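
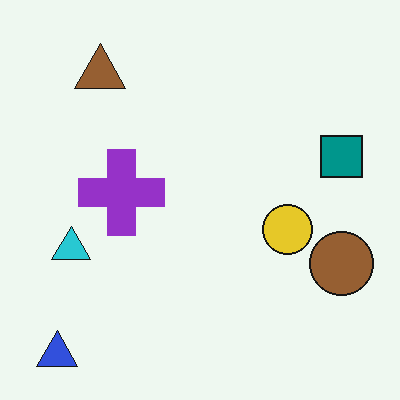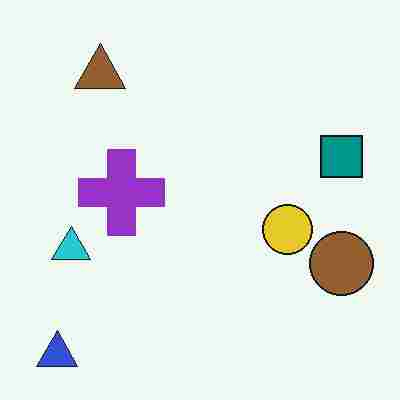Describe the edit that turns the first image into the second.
It was degraded with heavy JPEG compression.

Blocky 8×8 compression artifacts appear around shape edges and the flat background shows ringing — characteristic JPEG degradation.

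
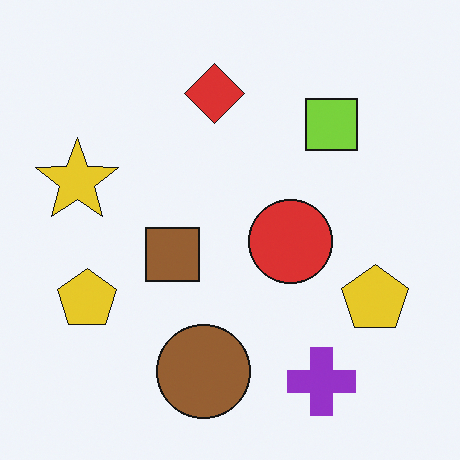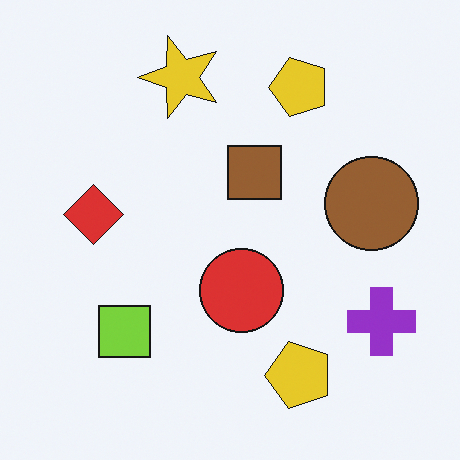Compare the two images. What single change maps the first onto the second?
The transformation is: transposed (reflected across the top-left ↔ bottom-right diagonal).

Shapes have swapped their row and column positions — what was in the top-right is now in the bottom-left — a diagonal reflection.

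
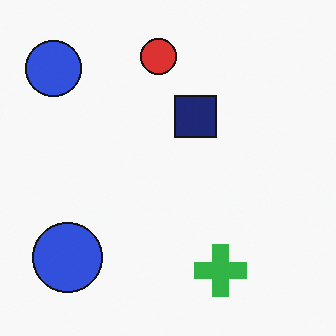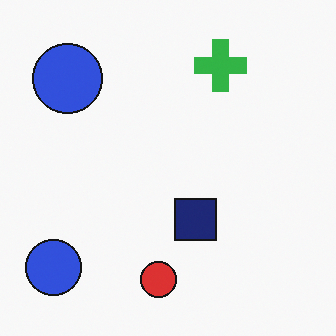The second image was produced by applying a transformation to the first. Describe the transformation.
The transformation is: flipped vertically (top ↔ bottom).

The red circle is in the top of the first image and the bottom of the second — shapes on opposite sides of the horizontal midline have swapped in a mirror flip.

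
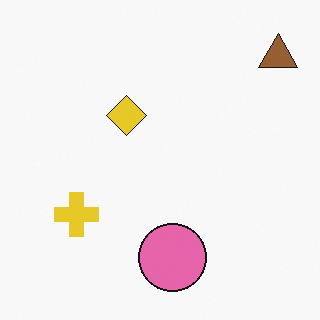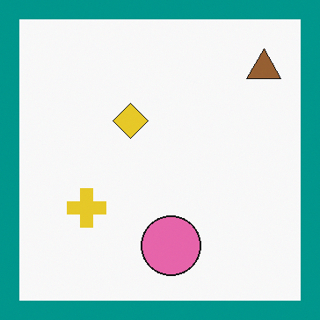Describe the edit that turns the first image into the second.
The second image is the first framed with a teal border.

A solid teal frame runs around the edge of the second image, with the content slightly shrunk inside it.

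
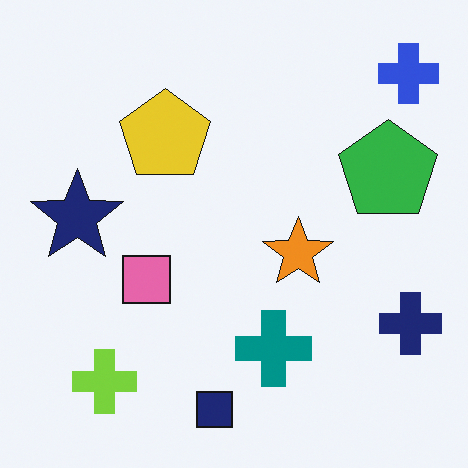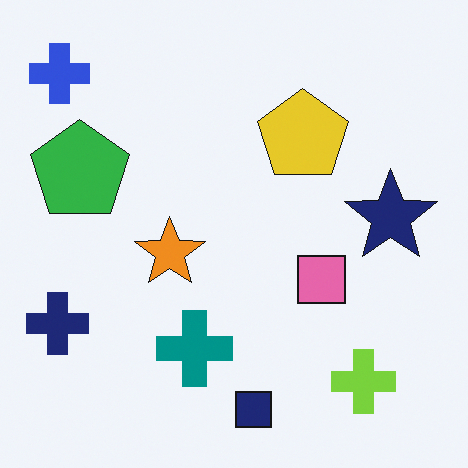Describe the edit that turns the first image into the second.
The transformation is: flipped horizontally (left ↔ right).

The navy cross is in the bottom-right of the first image and the bottom-left of the second — shapes on opposite sides of the vertical midline have swapped in a mirror flip.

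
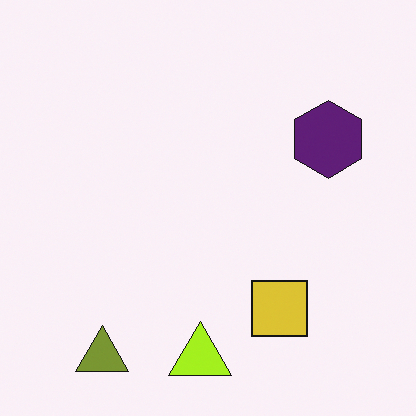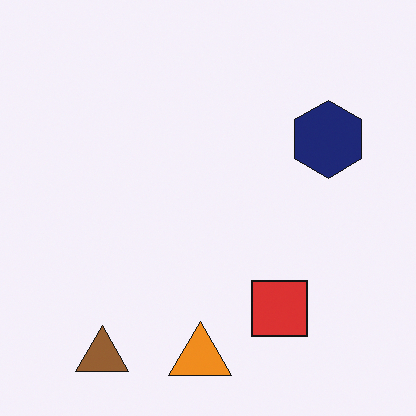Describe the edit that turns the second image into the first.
The first image is the second hue-shifted by a small amount.

Every shape's color has rotated by the same amount around the hue wheel — a uniform hue shift.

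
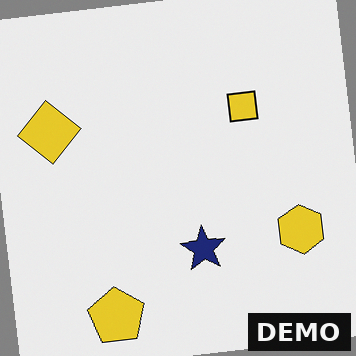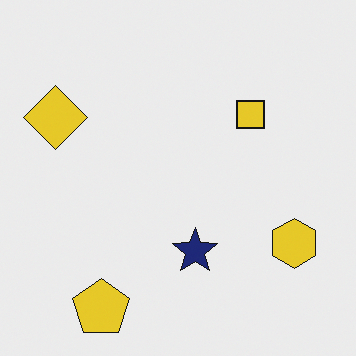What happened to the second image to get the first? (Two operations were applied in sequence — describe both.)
This is the original image rotated counter-clockwise by a few degrees, then watermarked with the text "DEMO" in the lower-right corner.

Every shape is tilted by the same angle and the image corners show triangular fill wedges — a whole-image rotation by a non-right angle. A dark label reading "DEMO" appears in the lower-right corner.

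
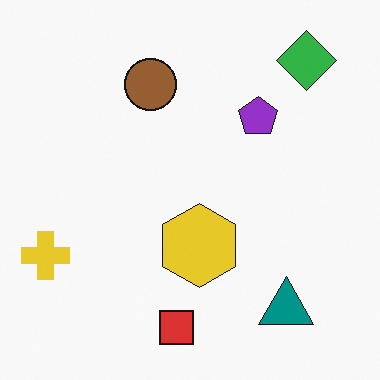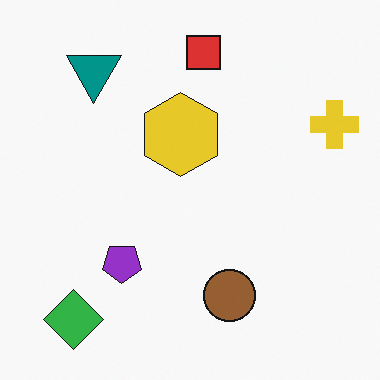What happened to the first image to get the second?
The image was rotated 180°.

The green diamond sits in the top-right of the first image and the bottom-left of the second — consistent with a whole-image 180° rotation.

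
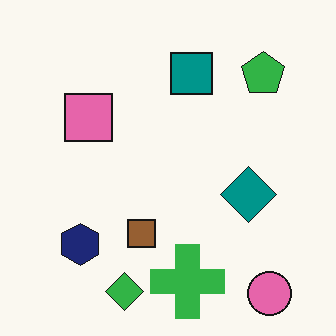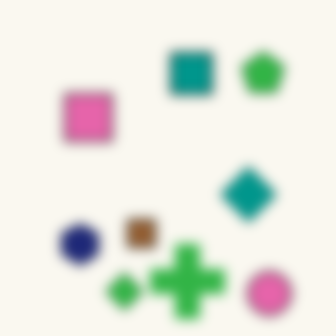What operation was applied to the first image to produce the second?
Strongly gaussian-blurred.

Shape edges and outlines are uniformly softened across the whole image.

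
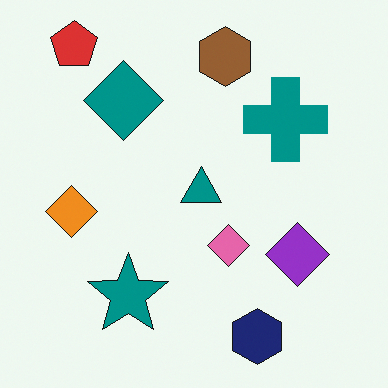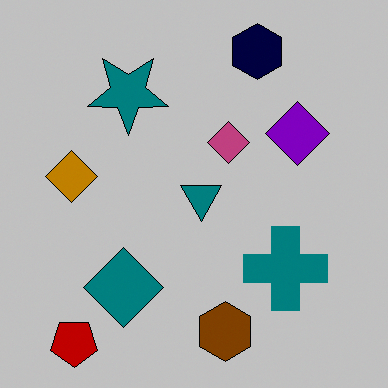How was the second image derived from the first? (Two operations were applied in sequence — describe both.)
This is the original image flipped vertically (top ↔ bottom), then aggressively posterized.

The red pentagon is in the top-left of the first image and the bottom-left of the second — shapes on opposite sides of the horizontal midline have swapped in a mirror flip. Each flat color has snapped to a coarser quantized level — most visibly, the near-white background has dropped to a flat grey.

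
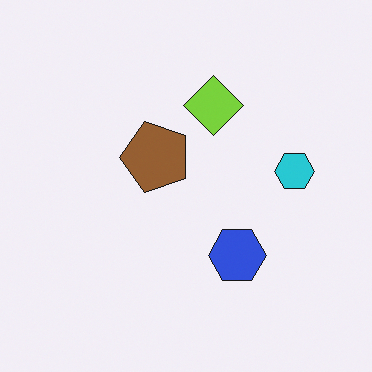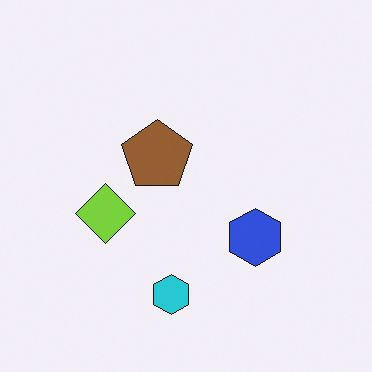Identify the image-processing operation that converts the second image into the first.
The first image is the second transposed (reflected across the top-left ↔ bottom-right diagonal).

Shapes have swapped their row and column positions — what was in the top-right is now in the bottom-left — a diagonal reflection.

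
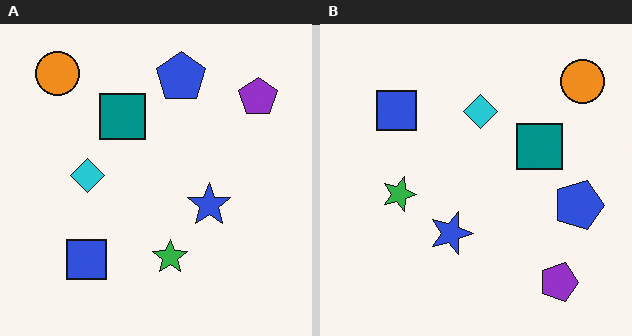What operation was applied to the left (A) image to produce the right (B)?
Rotated 90° clockwise.

The orange circle sits in the top-left of the left (A) image and the top-right of the right (B) — consistent with a whole-image 90° clockwise rotation.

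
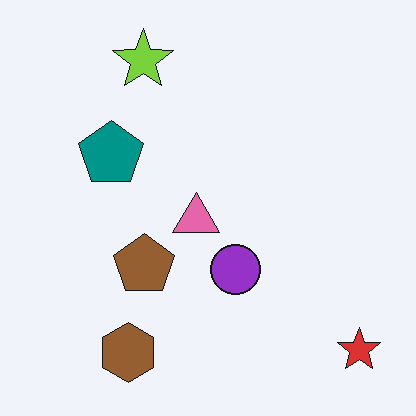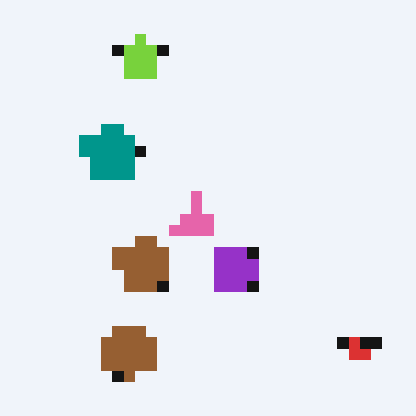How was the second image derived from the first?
Coarsely pixelated.

Shapes are reduced to large square blocks; fine edges and outlines are lost — a downscale-then-upscale (mosaic) effect.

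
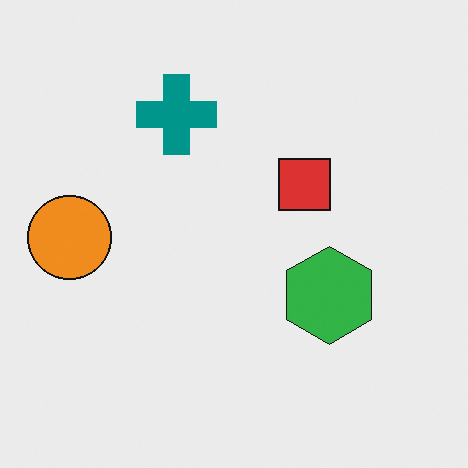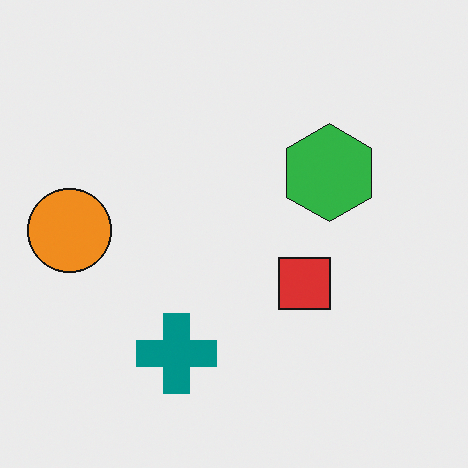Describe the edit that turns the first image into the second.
Flipped vertically (top ↔ bottom).

The teal cross is in the top of the first image and the bottom of the second — shapes on opposite sides of the horizontal midline have swapped in a mirror flip.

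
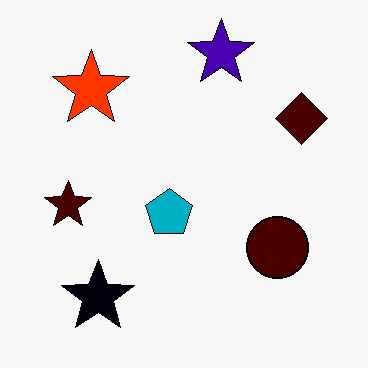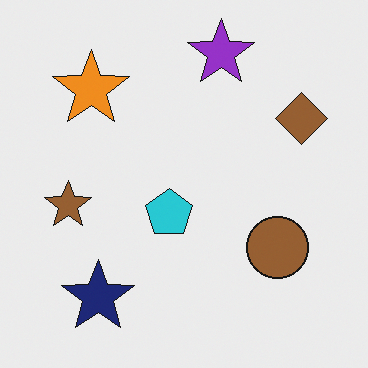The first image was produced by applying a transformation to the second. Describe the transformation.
The image was given much higher contrast.

Tones are pushed away from mid-grey across the whole image — a global contrast change.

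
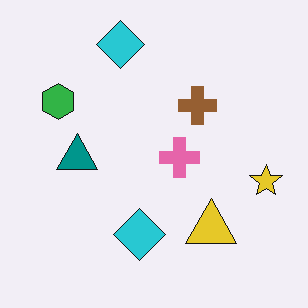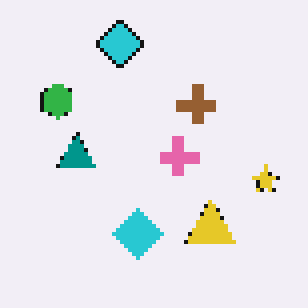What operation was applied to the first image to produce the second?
This is the original image mildly pixelated.

Shapes are reduced to large square blocks; fine edges and outlines are lost — a downscale-then-upscale (mosaic) effect.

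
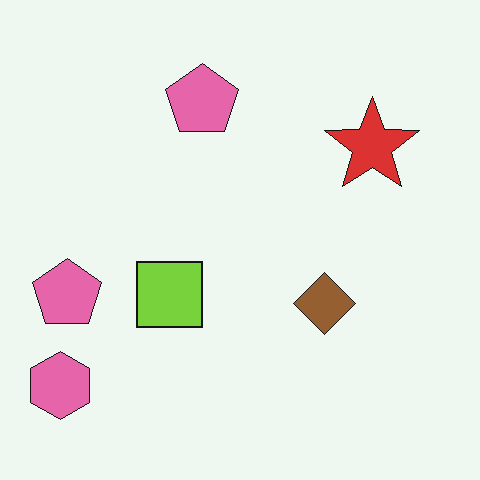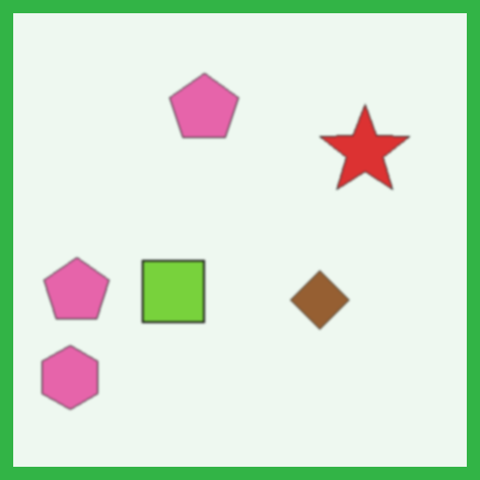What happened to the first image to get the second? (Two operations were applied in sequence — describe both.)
The image was given a subtle gaussian blur, then framed with a green border.

Shape edges and outlines are uniformly softened across the whole image. A solid green frame runs around the edge of the second image, with the content slightly shrunk inside it.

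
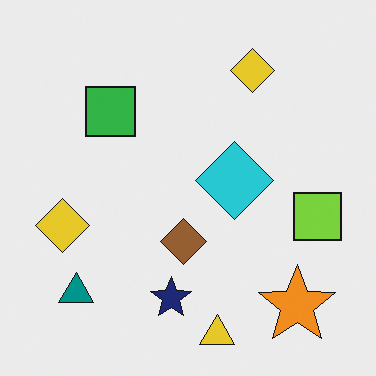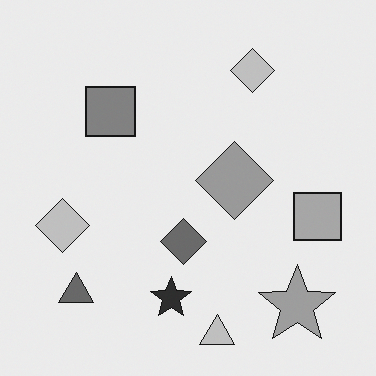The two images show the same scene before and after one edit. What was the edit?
It was converted to grayscale.

All color is removed — every shape is now a shade of grey.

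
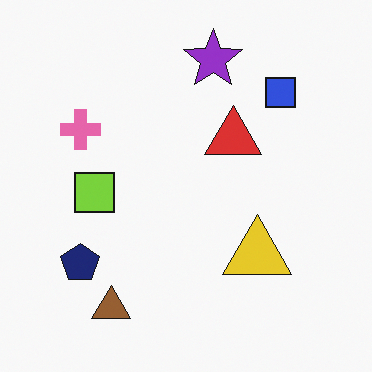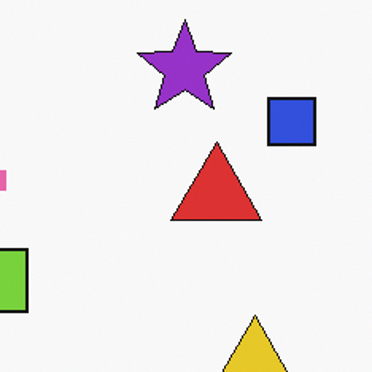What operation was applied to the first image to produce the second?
The transformation is: cropped to a modestly smaller region and rescaled.

The visible shapes are larger and the field of view is narrower; shapes near the original edges may be partly or wholly outside the frame — a crop-and-rescale.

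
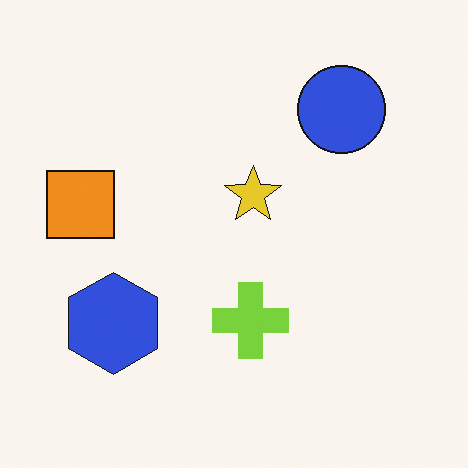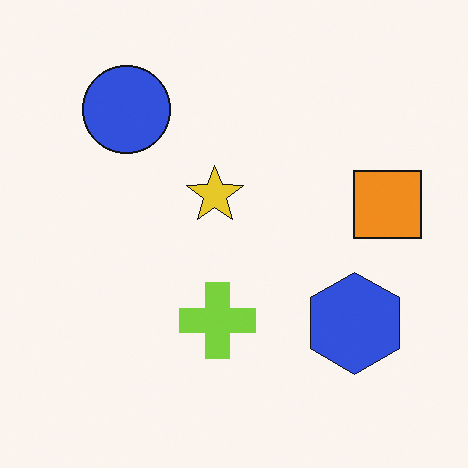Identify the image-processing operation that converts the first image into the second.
The second image is the first flipped horizontally (left ↔ right).

The orange square is in the left of the first image and the right of the second — shapes on opposite sides of the vertical midline have swapped in a mirror flip.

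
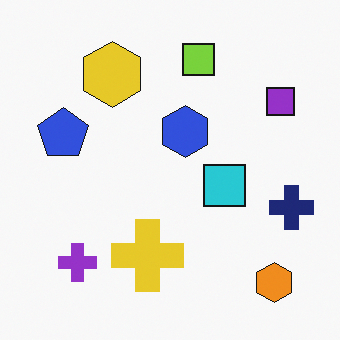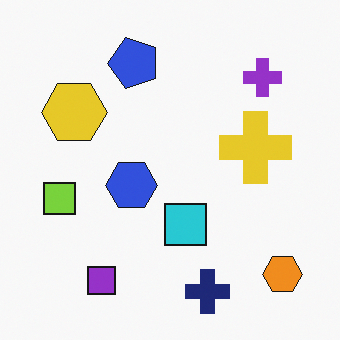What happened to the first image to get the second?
The transformation is: transposed (reflected across the top-left ↔ bottom-right diagonal).

Shapes have swapped their row and column positions — what was in the top-right is now in the bottom-left — a diagonal reflection.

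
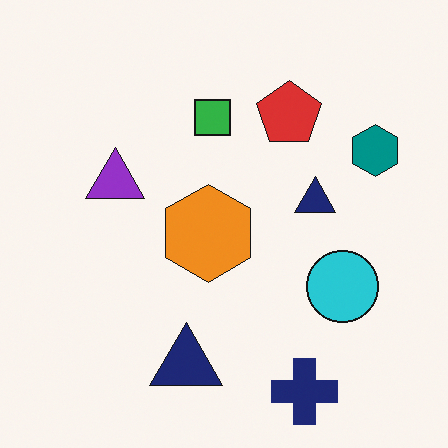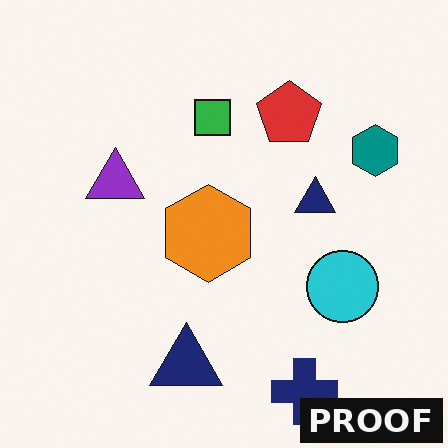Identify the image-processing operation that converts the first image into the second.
This is the original image watermarked with the text "PROOF" in the lower-right corner.

A dark label reading "PROOF" appears in the lower-right corner.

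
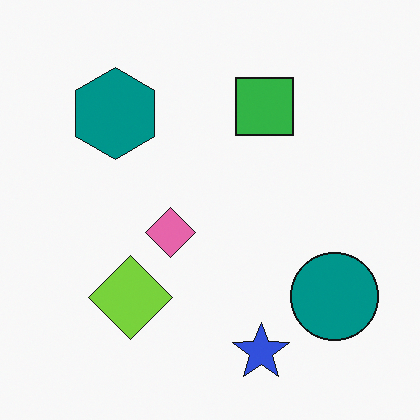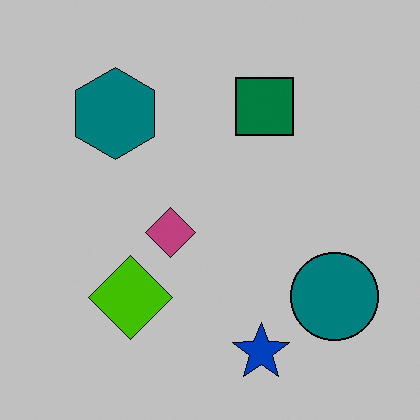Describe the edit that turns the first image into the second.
Heavily posterized to just a handful of flat colors.

Each flat color has snapped to a coarser quantized level — most visibly, the near-white background has dropped to a flat grey.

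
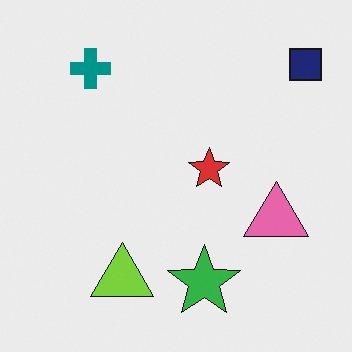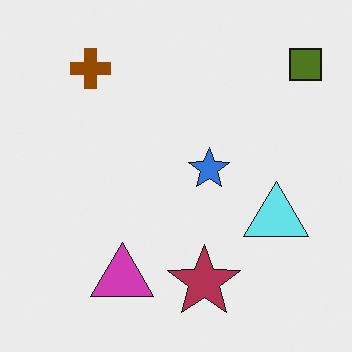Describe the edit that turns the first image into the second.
The second image is the first hue-shifted through roughly half the color wheel.

Every shape's color has rotated by the same amount around the hue wheel — a uniform hue shift.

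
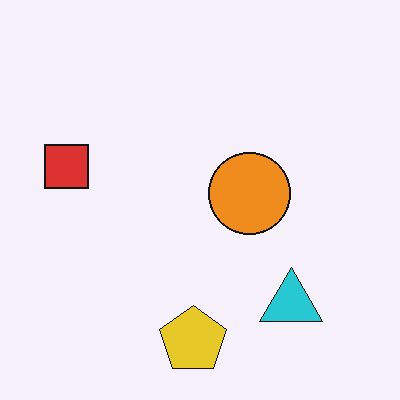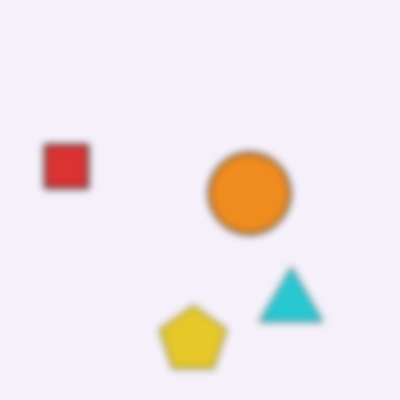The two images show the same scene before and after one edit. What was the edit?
This is the original image noticeably gaussian-blurred.

Shape edges and outlines are uniformly softened across the whole image.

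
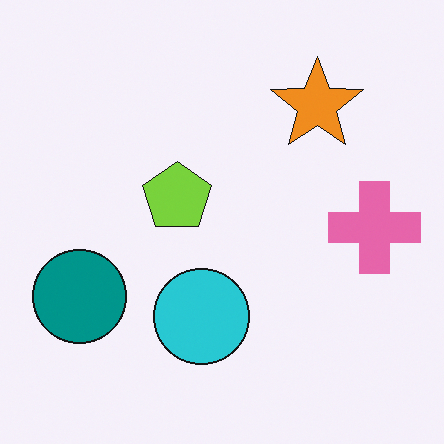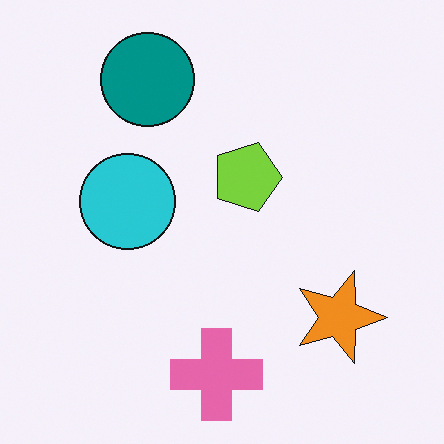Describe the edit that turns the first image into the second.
The transformation is: rotated 90° clockwise.

The teal circle sits in the left of the first image and the top-left of the second — consistent with a whole-image 90° clockwise rotation.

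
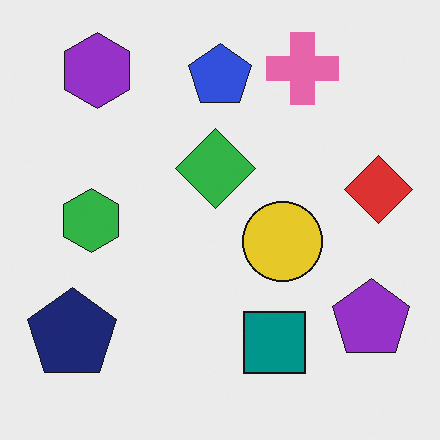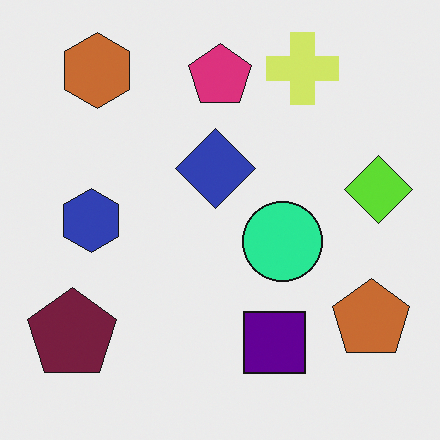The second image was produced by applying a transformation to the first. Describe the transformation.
The transformation is: hue-shifted noticeably.

Every shape's color has rotated by the same amount around the hue wheel — a uniform hue shift.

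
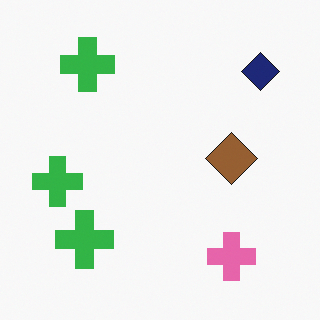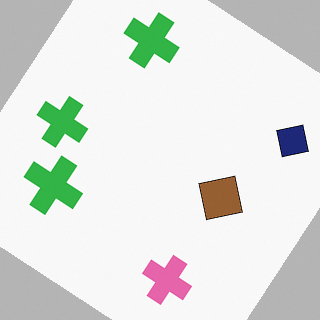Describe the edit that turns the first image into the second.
It was rotated clockwise by a large amount — several tens of degrees.

Every shape is tilted by the same angle and the image corners show triangular fill wedges — a whole-image rotation by a non-right angle.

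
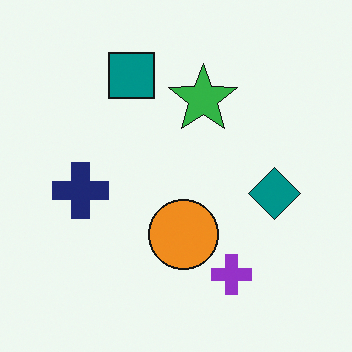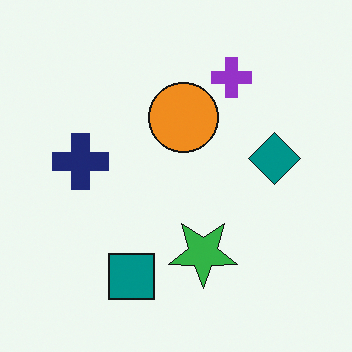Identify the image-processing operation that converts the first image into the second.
The transformation is: flipped vertically (top ↔ bottom).

The teal square is in the top of the first image and the bottom of the second — shapes on opposite sides of the horizontal midline have swapped in a mirror flip.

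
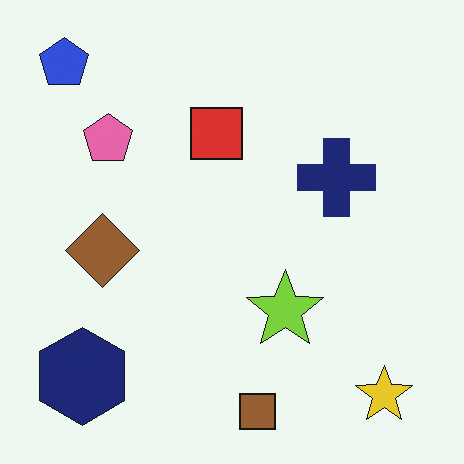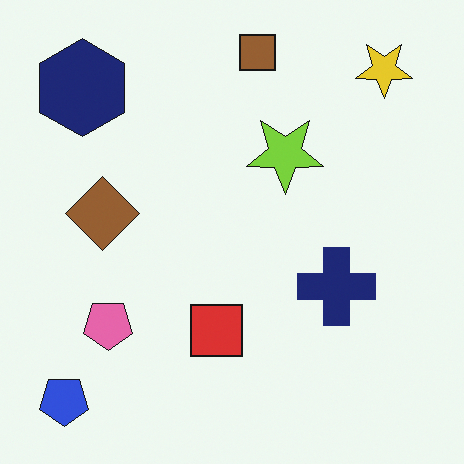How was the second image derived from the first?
This is the original image flipped vertically (top ↔ bottom).

The brown square is in the bottom of the first image and the top of the second — shapes on opposite sides of the horizontal midline have swapped in a mirror flip.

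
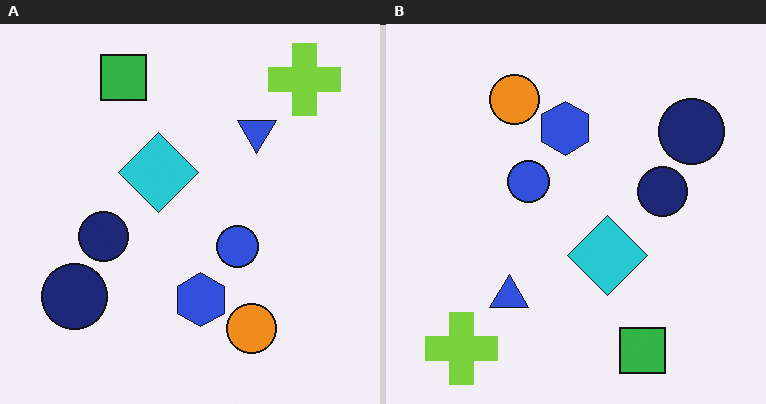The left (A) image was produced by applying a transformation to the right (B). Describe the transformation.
It was rotated 180°.

The lime cross sits in the bottom-left of the right (B) image and the top-right of the left (A) — consistent with a whole-image 180° rotation.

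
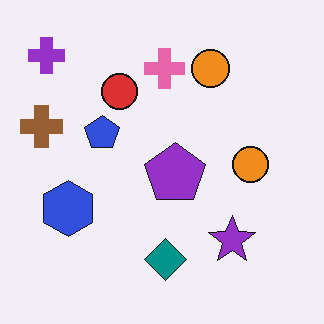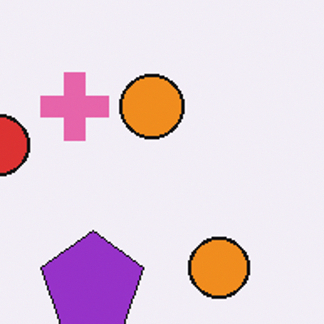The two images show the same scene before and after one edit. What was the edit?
The second image is the first cropped to a noticeably smaller region and rescaled.

The visible shapes are larger and the field of view is narrower; shapes near the original edges may be partly or wholly outside the frame — a crop-and-rescale.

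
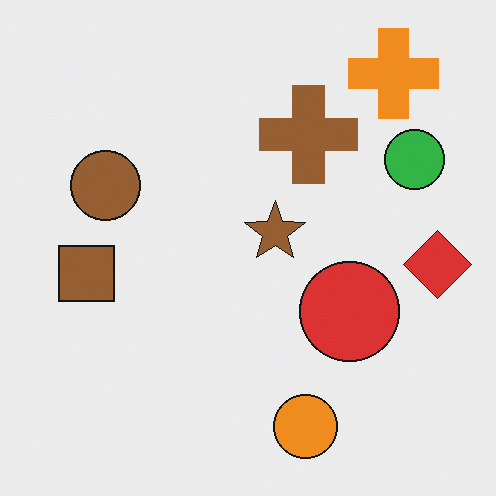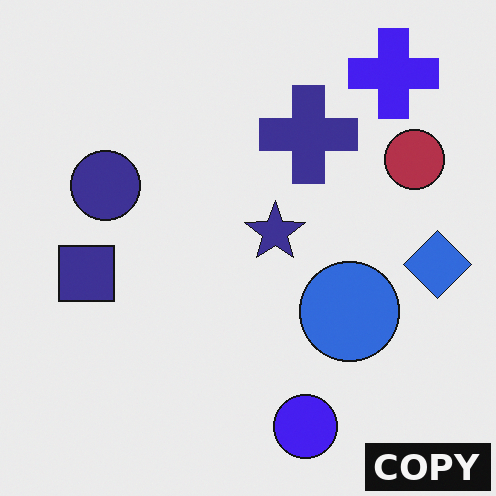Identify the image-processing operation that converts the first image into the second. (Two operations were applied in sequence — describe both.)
The transformation is: hue-shifted through roughly half the color wheel, then watermarked with the text "COPY" in the lower-right corner.

Every shape's color has rotated by the same amount around the hue wheel — a uniform hue shift. A dark label reading "COPY" appears in the lower-right corner.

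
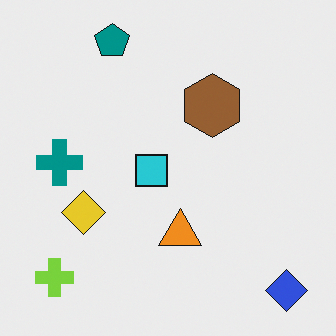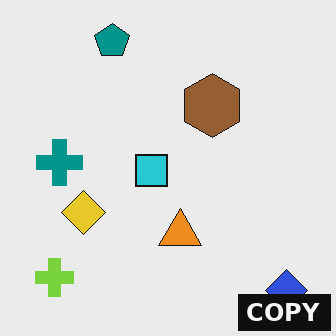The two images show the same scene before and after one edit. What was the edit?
Watermarked with the text "COPY" in the lower-right corner.

A dark label reading "COPY" appears in the lower-right corner.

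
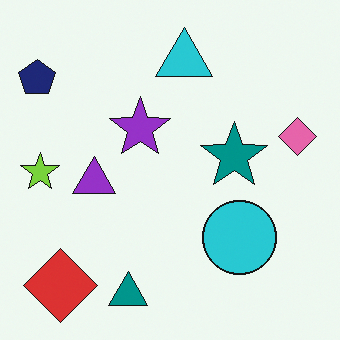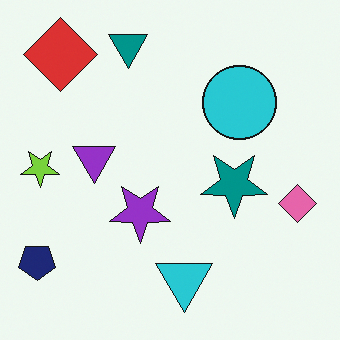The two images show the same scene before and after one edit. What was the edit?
The image was flipped vertically (top ↔ bottom).

The teal triangle is in the bottom of the first image and the top of the second — shapes on opposite sides of the horizontal midline have swapped in a mirror flip.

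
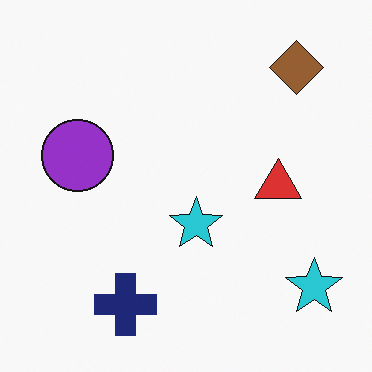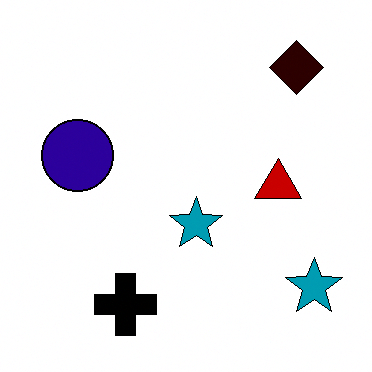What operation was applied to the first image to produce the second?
The second image is the first given much higher contrast.

Tones are pushed away from mid-grey across the whole image — a global contrast change.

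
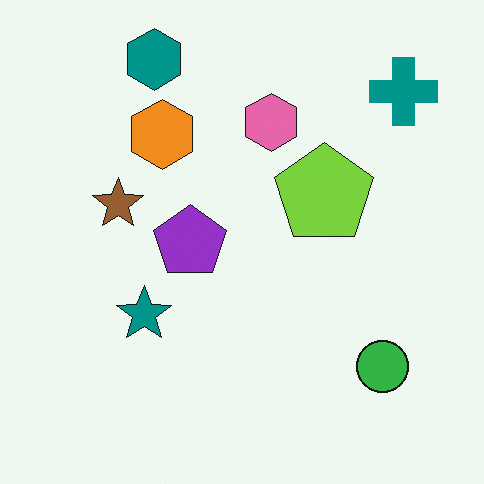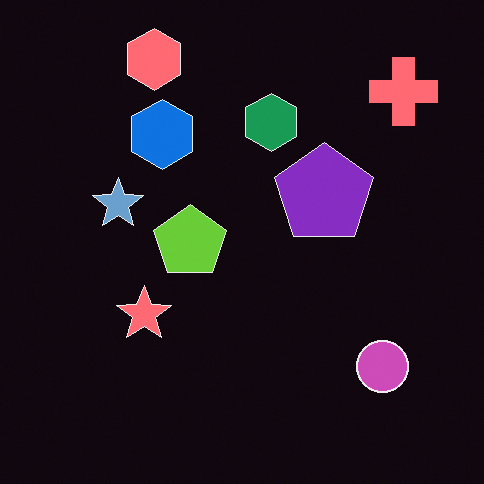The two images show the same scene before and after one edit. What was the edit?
This is the original image color-inverted (negative).

The light background has become dark and every shape's color is its complement — a photographic negative.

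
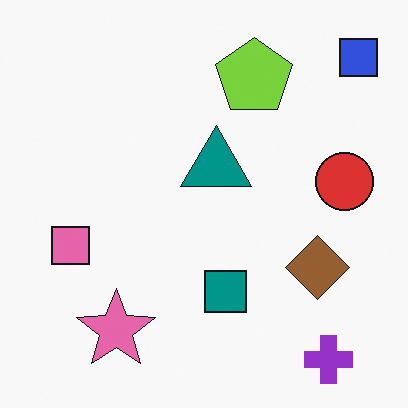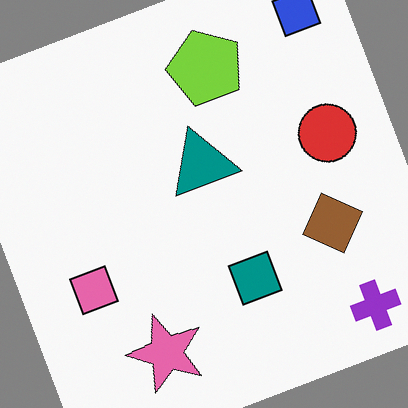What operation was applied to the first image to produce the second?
It was rotated counter-clockwise by a moderate amount.

Every shape is tilted by the same angle and the image corners show triangular fill wedges — a whole-image rotation by a non-right angle.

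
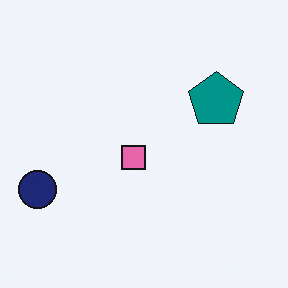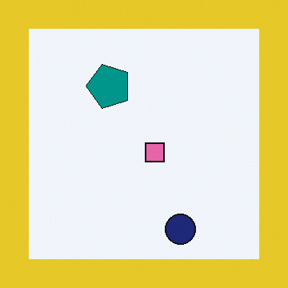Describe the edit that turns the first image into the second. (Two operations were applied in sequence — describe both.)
It was rotated 90° counter-clockwise, then framed with a yellow border.

The navy circle sits in the left of the first image and the bottom of the second — consistent with a whole-image 90° counter-clockwise rotation. A solid yellow frame runs around the edge of the second image, with the content slightly shrunk inside it.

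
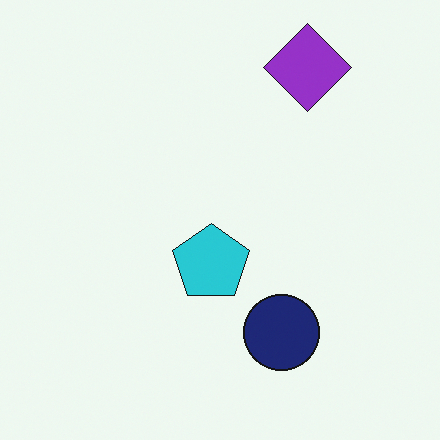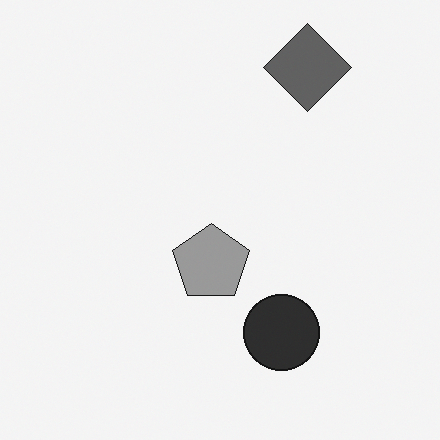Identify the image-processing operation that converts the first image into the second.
It was converted to grayscale.

All color is removed — every shape is now a shade of grey.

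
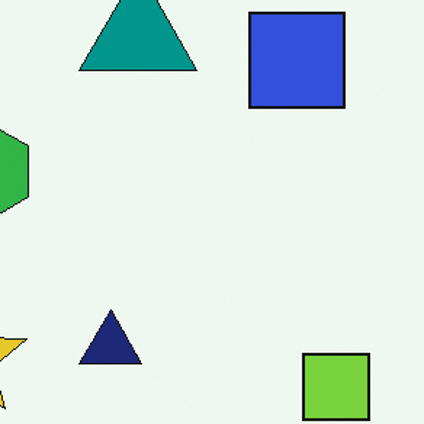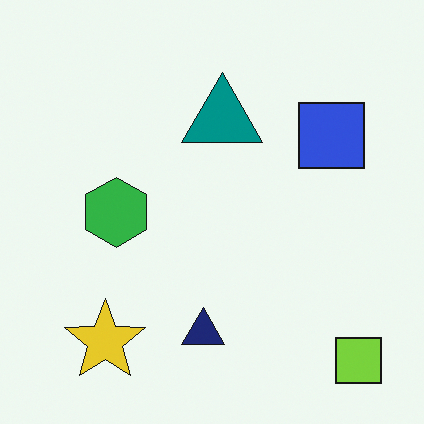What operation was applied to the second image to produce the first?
The transformation is: cropped to a modestly smaller region and rescaled.

The visible shapes are larger and the field of view is narrower; shapes near the original edges may be partly or wholly outside the frame — a crop-and-rescale.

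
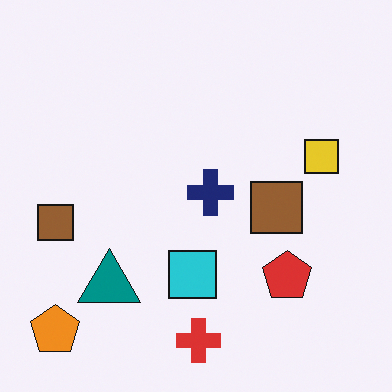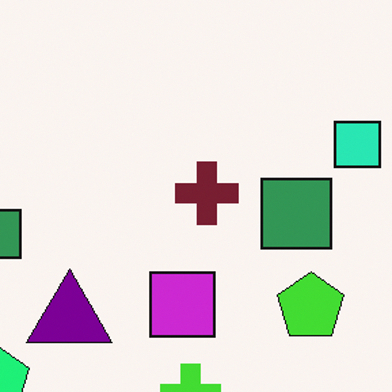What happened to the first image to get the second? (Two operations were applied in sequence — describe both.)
Cropped slightly and scaled back up, then hue-shifted noticeably.

The visible shapes are larger and the field of view is narrower; shapes near the original edges may be partly or wholly outside the frame — a crop-and-rescale. Every shape's color has rotated by the same amount around the hue wheel — a uniform hue shift.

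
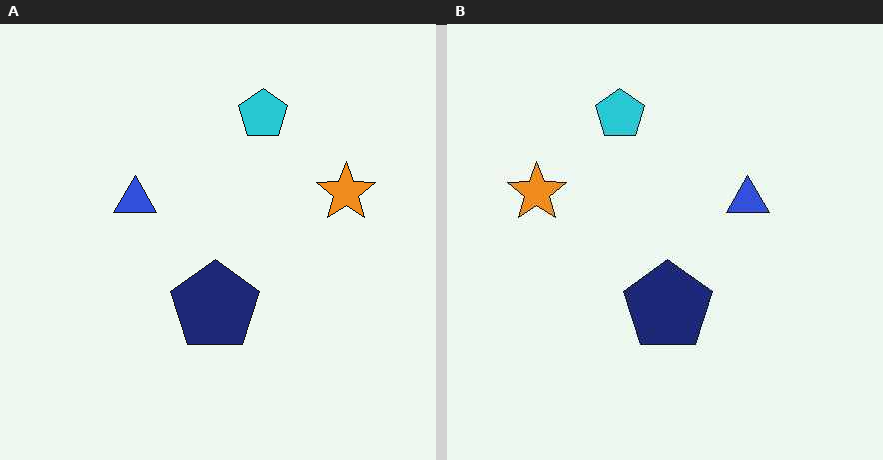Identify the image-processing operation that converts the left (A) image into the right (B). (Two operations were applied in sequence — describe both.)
The transformation is: flipped horizontally (left ↔ right), then JPEG-compressed with visible artifacts.

The orange star is in the right of the left (A) image and the left of the right (B) — shapes on opposite sides of the vertical midline have swapped in a mirror flip. Blocky 8×8 compression artifacts appear around shape edges and the flat background shows ringing — characteristic JPEG degradation.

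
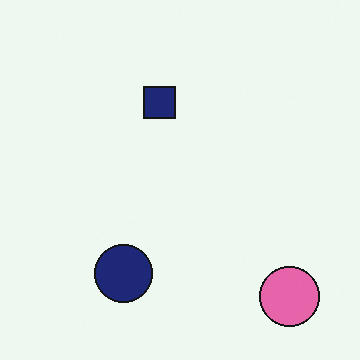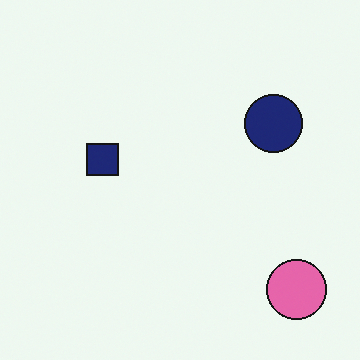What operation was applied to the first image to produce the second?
The second image is the first transposed (reflected across the top-left ↔ bottom-right diagonal).

Shapes have swapped their row and column positions — what was in the top-right is now in the bottom-left — a diagonal reflection.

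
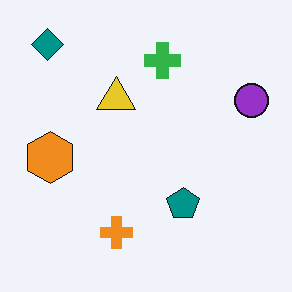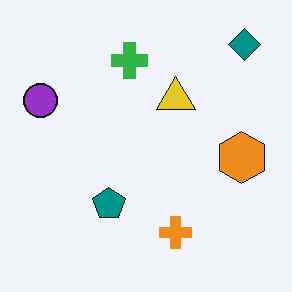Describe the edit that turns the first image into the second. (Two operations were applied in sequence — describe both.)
It was flipped horizontally (left ↔ right), then given moderate JPEG compression.

The purple circle is in the right of the first image and the left of the second — shapes on opposite sides of the vertical midline have swapped in a mirror flip. Blocky 8×8 compression artifacts appear around shape edges and the flat background shows ringing — characteristic JPEG degradation.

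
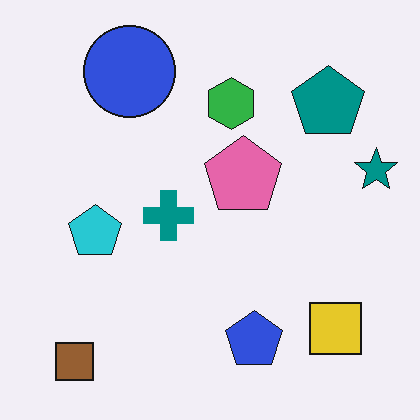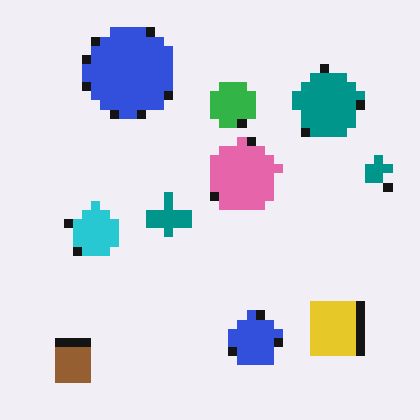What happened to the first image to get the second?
The image was heavily pixelated into large blocks.

Shapes are reduced to large square blocks; fine edges and outlines are lost — a downscale-then-upscale (mosaic) effect.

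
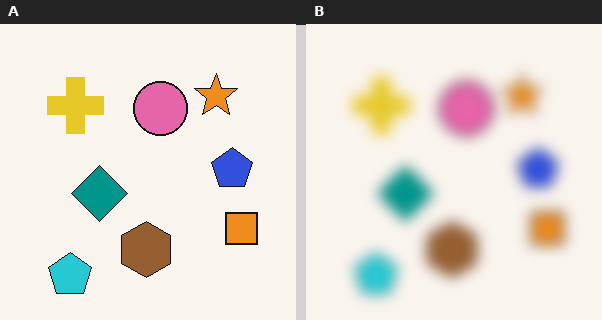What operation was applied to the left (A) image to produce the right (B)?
The right (B) image is the left (A) heavily blurred.

Shape edges and outlines are uniformly softened across the whole image.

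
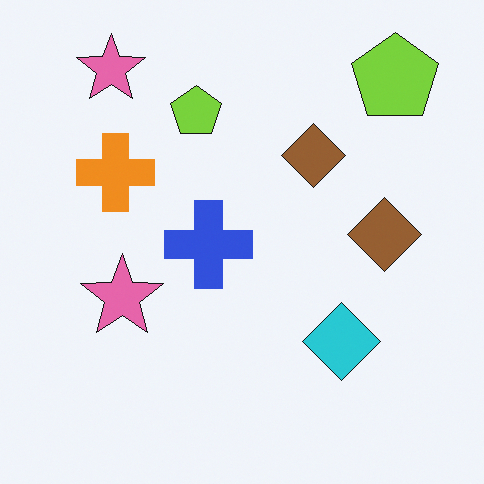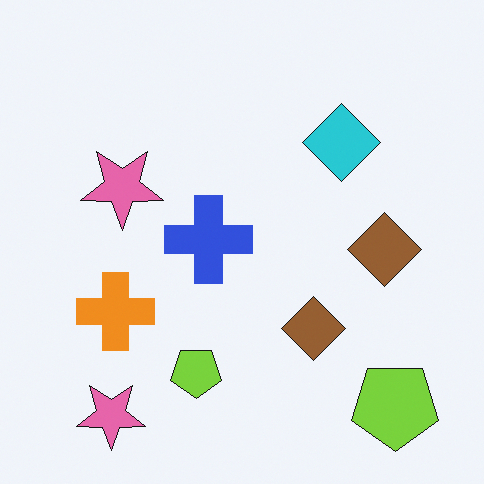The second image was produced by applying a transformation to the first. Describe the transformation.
Flipped vertically (top ↔ bottom).

The cyan diamond is in the bottom-right of the first image and the top-right of the second — shapes on opposite sides of the horizontal midline have swapped in a mirror flip.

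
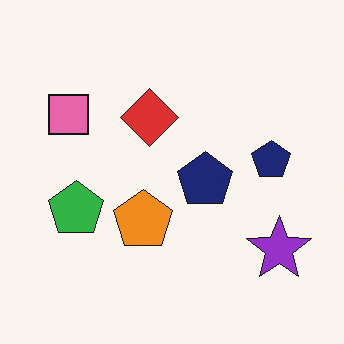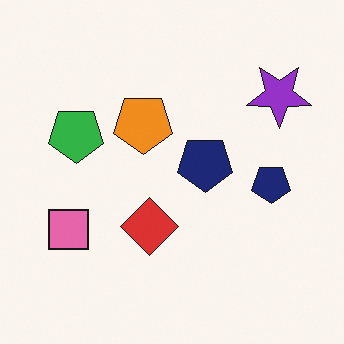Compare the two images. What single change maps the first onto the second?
The second image is the first flipped vertically (top ↔ bottom).

The purple star is in the bottom-right of the first image and the top-right of the second — shapes on opposite sides of the horizontal midline have swapped in a mirror flip.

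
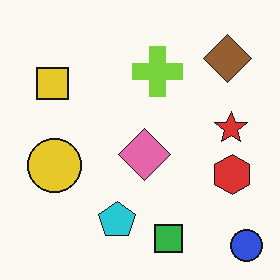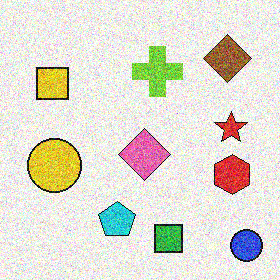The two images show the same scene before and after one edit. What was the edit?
Degraded with heavy additive noise.

Random speckle covers the whole image, including the flat background.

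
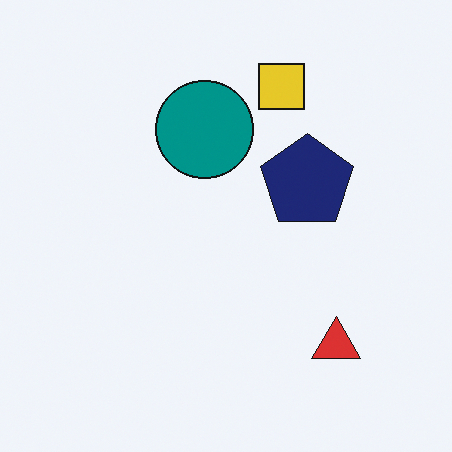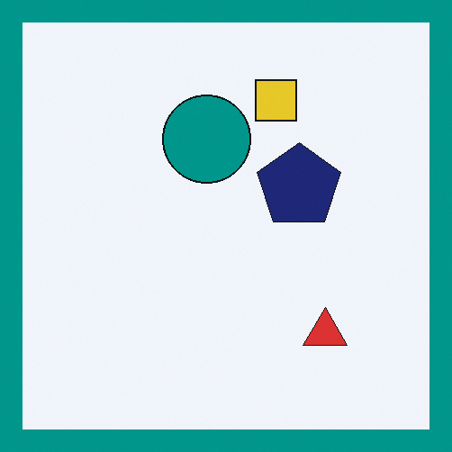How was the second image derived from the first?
The transformation is: framed with a teal border.

A solid teal frame runs around the edge of the second image, with the content slightly shrunk inside it.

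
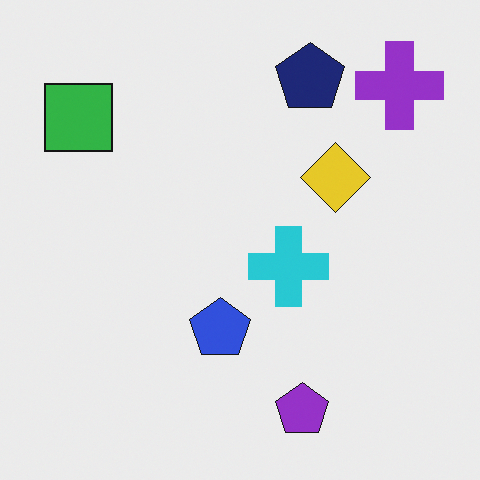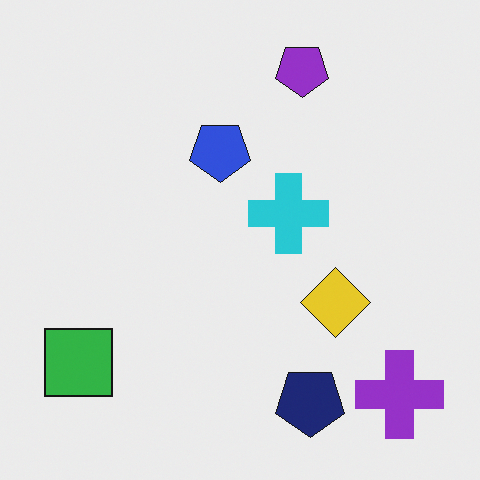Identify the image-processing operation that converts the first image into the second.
The transformation is: flipped vertically (top ↔ bottom).

The purple pentagon is in the bottom of the first image and the top of the second — shapes on opposite sides of the horizontal midline have swapped in a mirror flip.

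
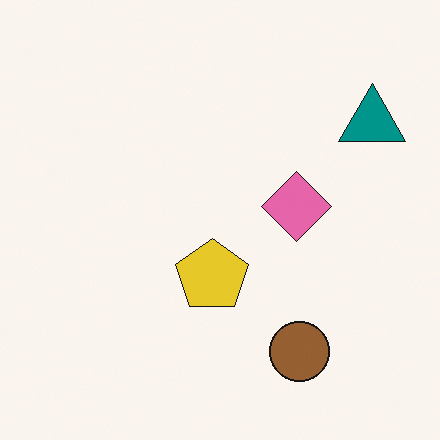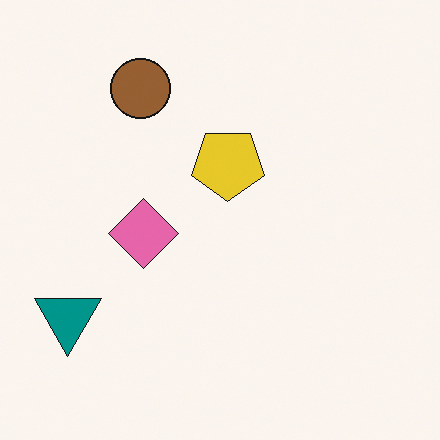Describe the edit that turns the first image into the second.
Rotated 180°.

The teal triangle sits in the top-right of the first image and the bottom-left of the second — consistent with a whole-image 180° rotation.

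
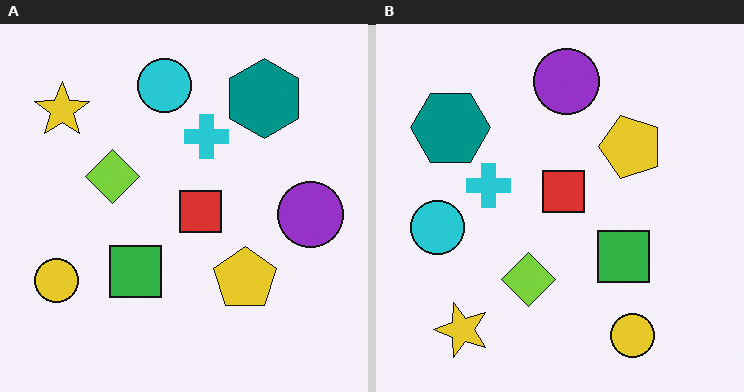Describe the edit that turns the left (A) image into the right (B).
Rotated 90° counter-clockwise.

The yellow star sits in the top-left of the left (A) image and the bottom-left of the right (B) — consistent with a whole-image 90° counter-clockwise rotation.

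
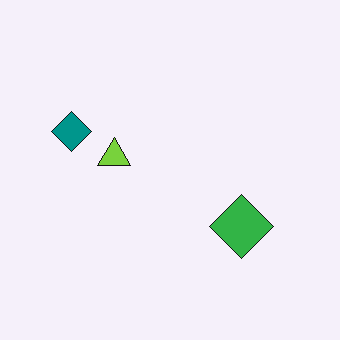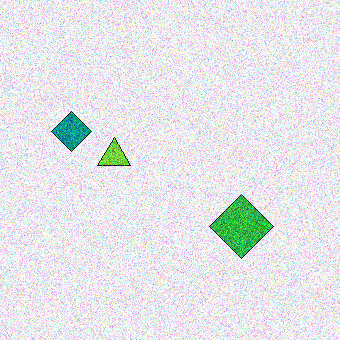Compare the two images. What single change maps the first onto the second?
Degraded with a thick layer of grain.

Random speckle covers the whole image, including the flat background.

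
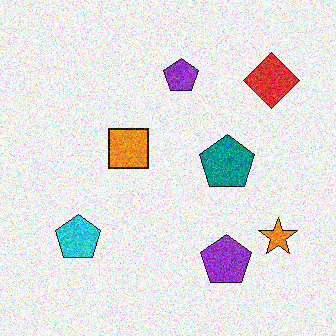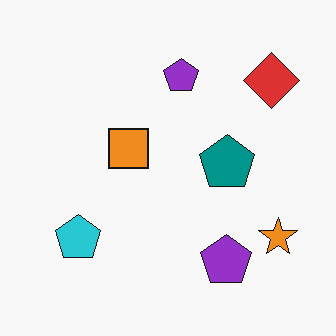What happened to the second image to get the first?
It was degraded with heavy additive noise.

Random speckle covers the whole image, including the flat background.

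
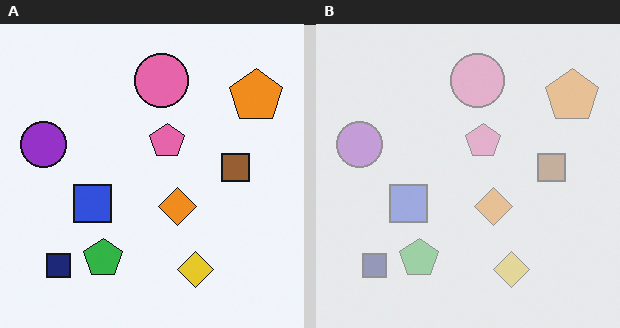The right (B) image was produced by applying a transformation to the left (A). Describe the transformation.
The right (B) image is the left (A) given much lower contrast.

Tones are pushed toward mid-grey across the whole image — a global contrast change.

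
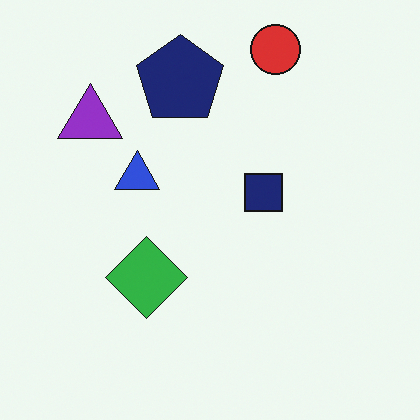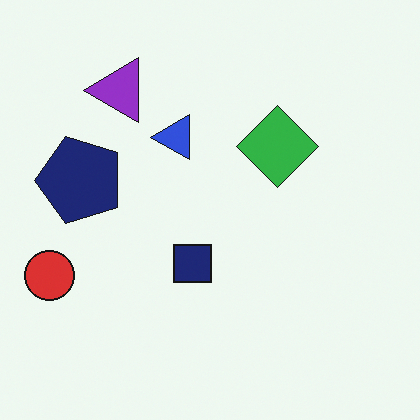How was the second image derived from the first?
The image was transposed (reflected across the top-left ↔ bottom-right diagonal).

Shapes have swapped their row and column positions — what was in the top-right is now in the bottom-left — a diagonal reflection.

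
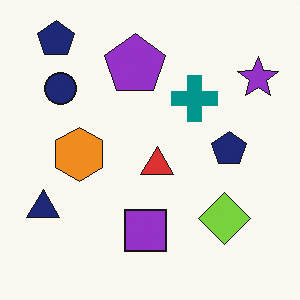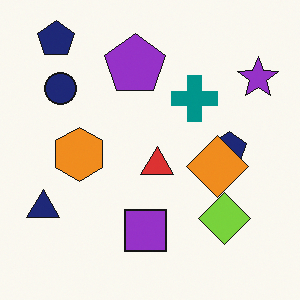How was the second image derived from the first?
It was overlaid with an additional orange diamond.

An orange diamond appears in the second image that is absent from the first.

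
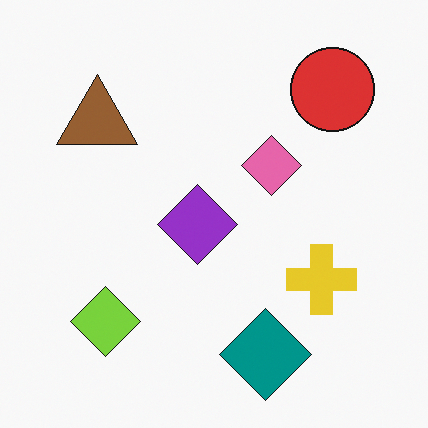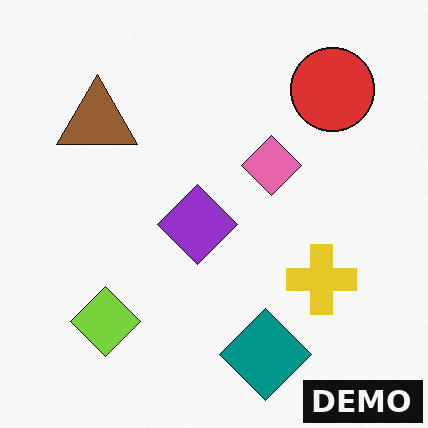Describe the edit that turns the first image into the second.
It was watermarked with the text "DEMO" in the lower-right corner.

A dark label reading "DEMO" appears in the lower-right corner.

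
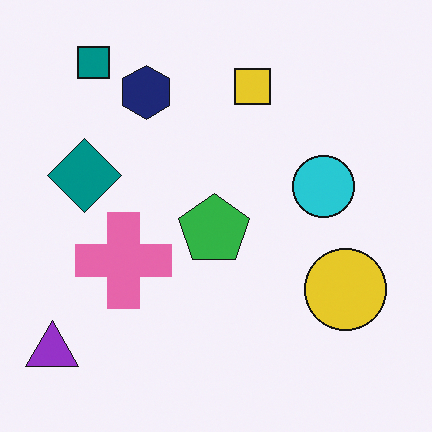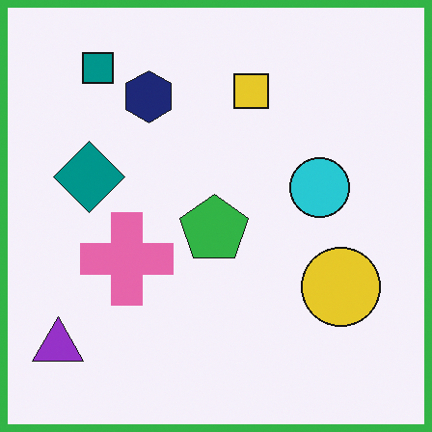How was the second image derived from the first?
This is the original image framed with a green border.

A solid green frame runs around the edge of the second image, with the content slightly shrunk inside it.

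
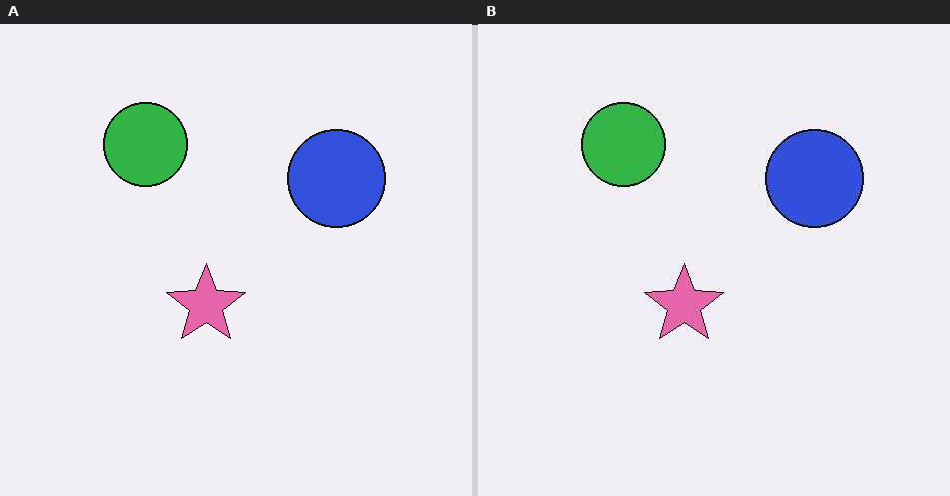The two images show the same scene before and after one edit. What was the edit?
This is the original image given moderate JPEG compression.

Blocky 8×8 compression artifacts appear around shape edges and the flat background shows ringing — characteristic JPEG degradation.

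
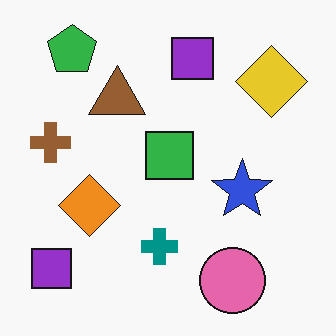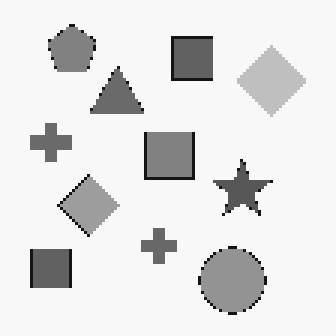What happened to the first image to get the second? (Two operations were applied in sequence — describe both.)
Converted to grayscale, then lightly pixelated (a mild mosaic effect).

All color is removed — every shape is now a shade of grey. Shapes are reduced to large square blocks; fine edges and outlines are lost — a downscale-then-upscale (mosaic) effect.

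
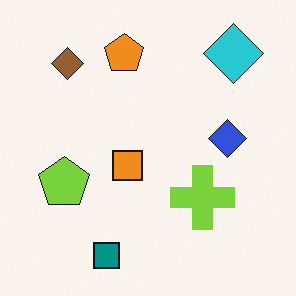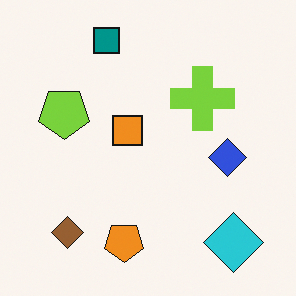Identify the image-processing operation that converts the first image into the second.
It was flipped vertically (top ↔ bottom).

The teal square is in the bottom of the first image and the top of the second — shapes on opposite sides of the horizontal midline have swapped in a mirror flip.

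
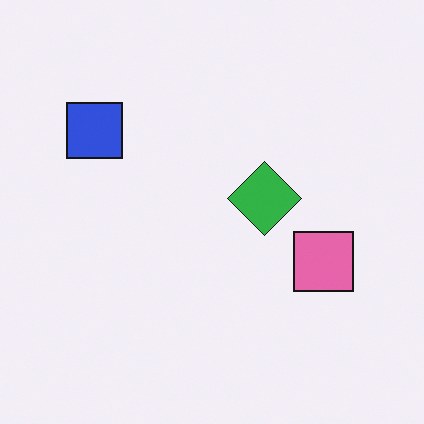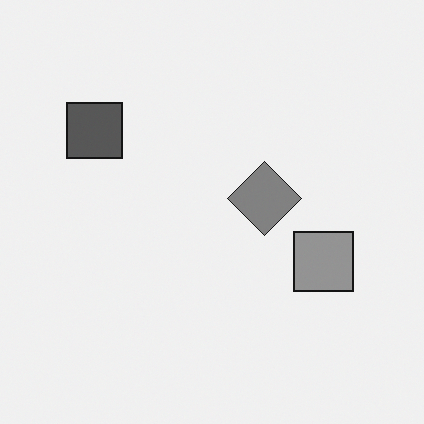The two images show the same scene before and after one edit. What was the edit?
The image was converted to grayscale.

All color is removed — every shape is now a shade of grey.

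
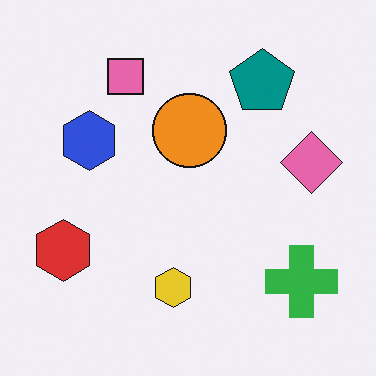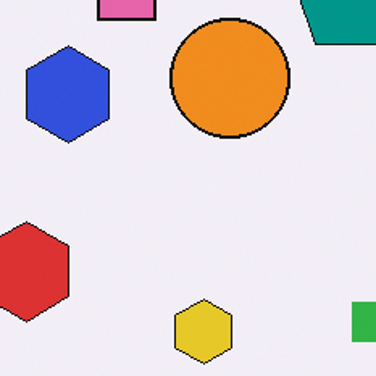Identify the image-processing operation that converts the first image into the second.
The transformation is: cropped slightly and scaled back up.

The visible shapes are larger and the field of view is narrower; shapes near the original edges may be partly or wholly outside the frame — a crop-and-rescale.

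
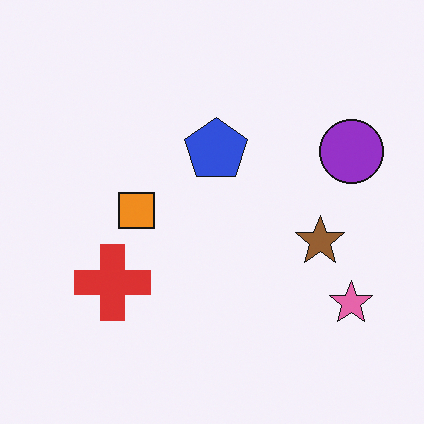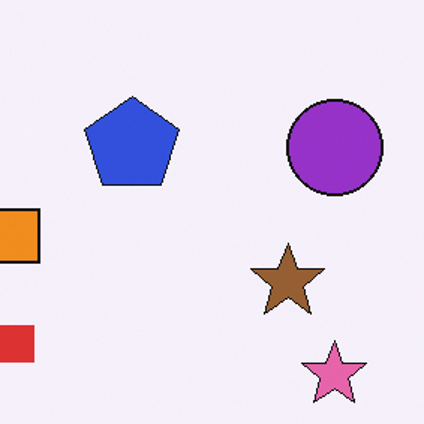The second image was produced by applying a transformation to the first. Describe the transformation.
The image was cropped to a modestly smaller region and rescaled.

The visible shapes are larger and the field of view is narrower; shapes near the original edges may be partly or wholly outside the frame — a crop-and-rescale.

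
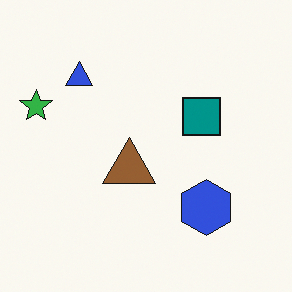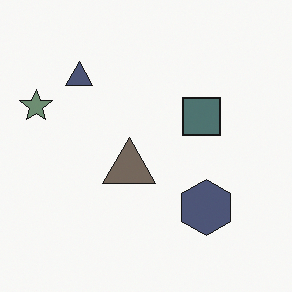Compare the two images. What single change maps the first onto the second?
This is the original image made much more muted (saturation change).

All colors are more muted and greyish — a global saturation change.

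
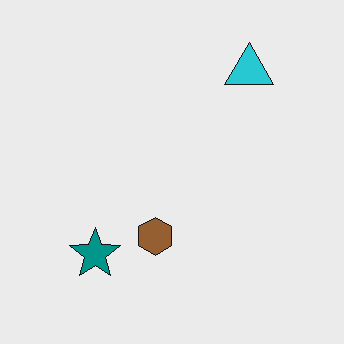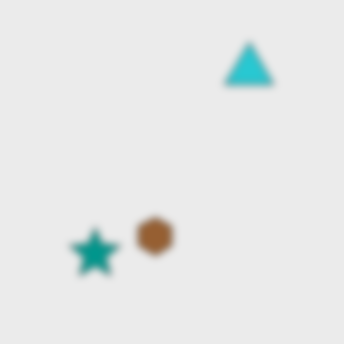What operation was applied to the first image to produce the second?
The second image is the first moderately blurred.

Shape edges and outlines are uniformly softened across the whole image.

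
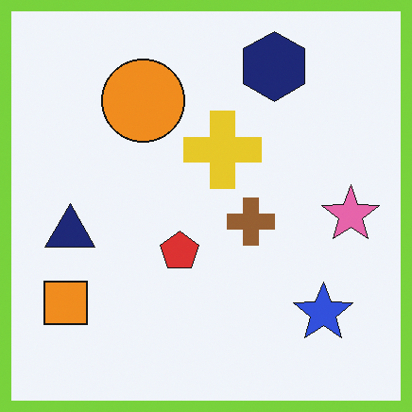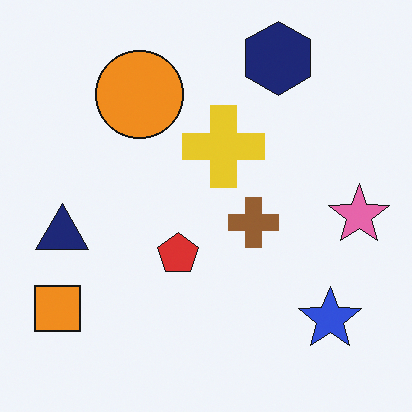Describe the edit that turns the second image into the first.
The first image is the second framed with a lime border.

A solid lime frame runs around the edge of the first image, with the content slightly shrunk inside it.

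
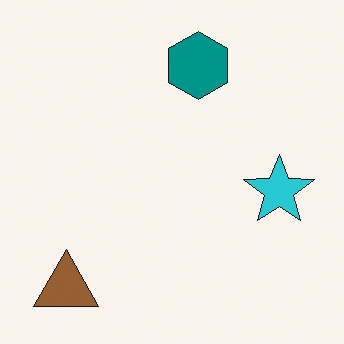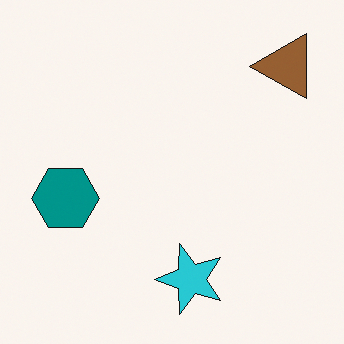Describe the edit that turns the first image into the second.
It was transposed (reflected across the top-left ↔ bottom-right diagonal).

Shapes have swapped their row and column positions — what was in the top-right is now in the bottom-left — a diagonal reflection.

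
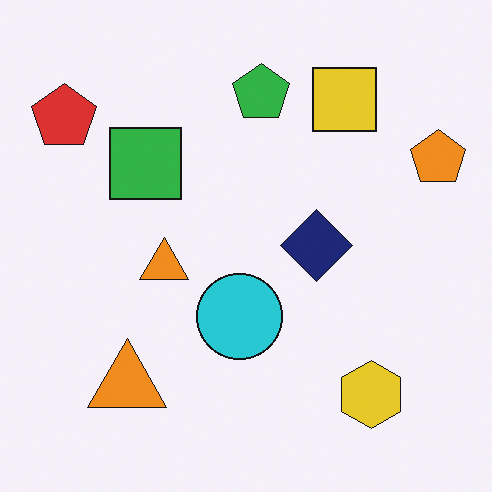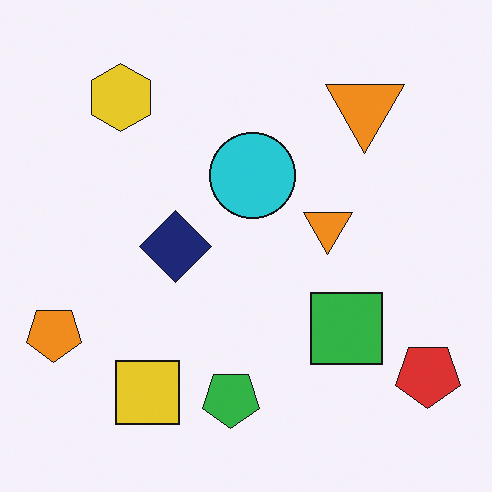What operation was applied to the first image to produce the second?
The image was rotated 180°.

The red pentagon sits in the top-left of the first image and the bottom-right of the second — consistent with a whole-image 180° rotation.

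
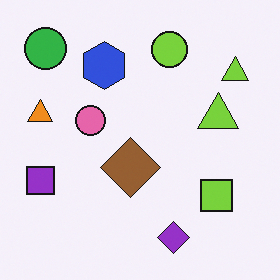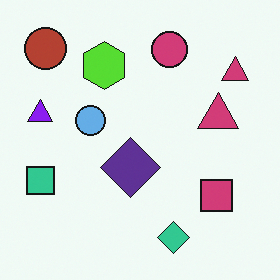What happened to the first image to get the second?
This is the original image hue-shifted by a large amount.

Every shape's color has rotated by the same amount around the hue wheel — a uniform hue shift.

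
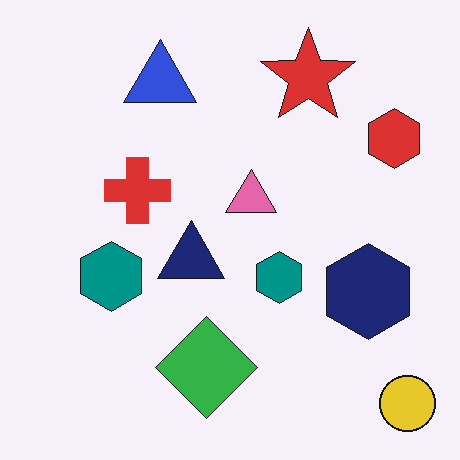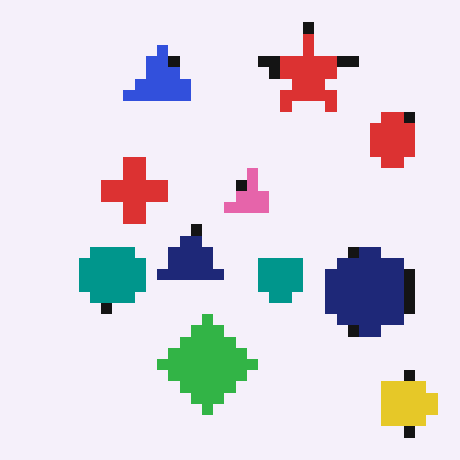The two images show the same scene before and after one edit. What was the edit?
The second image is the first coarsely pixelated.

Shapes are reduced to large square blocks; fine edges and outlines are lost — a downscale-then-upscale (mosaic) effect.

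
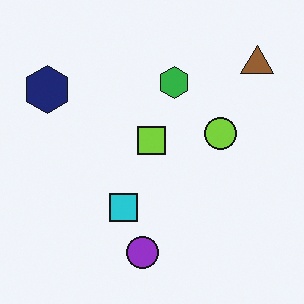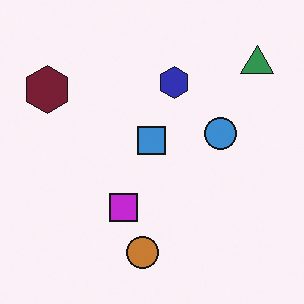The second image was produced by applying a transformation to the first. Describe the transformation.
The transformation is: hue-shifted through roughly a third of the color wheel.

Every shape's color has rotated by the same amount around the hue wheel — a uniform hue shift.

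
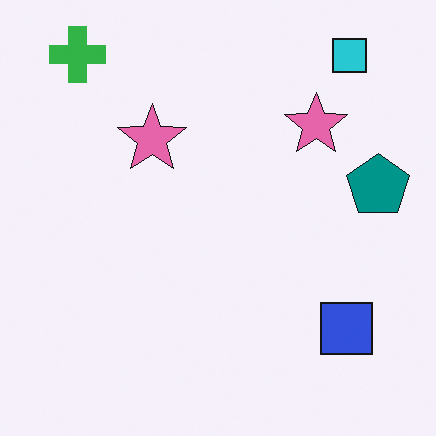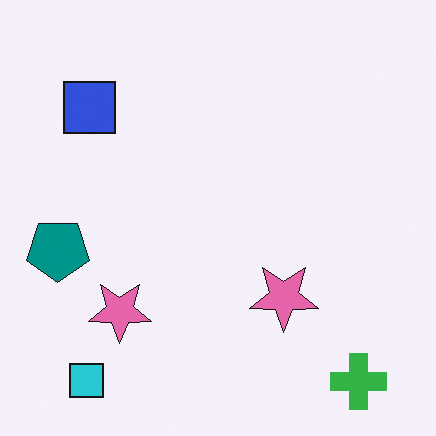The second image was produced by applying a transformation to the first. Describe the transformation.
The image was rotated 180°.

The green cross sits in the top-left of the first image and the bottom-right of the second — consistent with a whole-image 180° rotation.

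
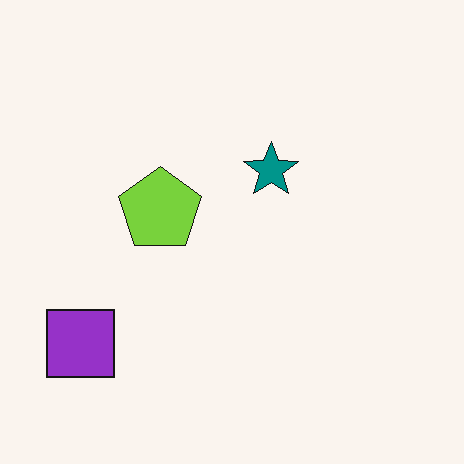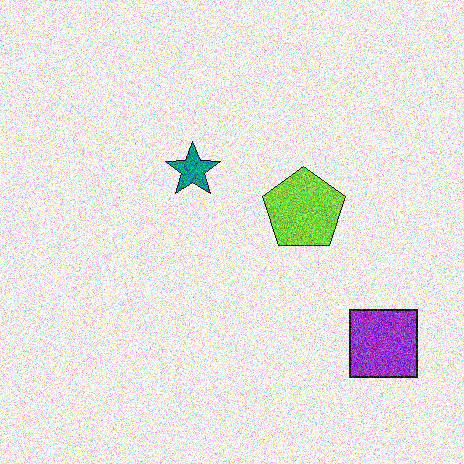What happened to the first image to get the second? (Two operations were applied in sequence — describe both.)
The image was degraded with strong gaussian noise, then flipped horizontally (left ↔ right).

Random speckle covers the whole image, including the flat background. The purple square is in the bottom-left of the first image and the bottom-right of the second — shapes on opposite sides of the vertical midline have swapped in a mirror flip.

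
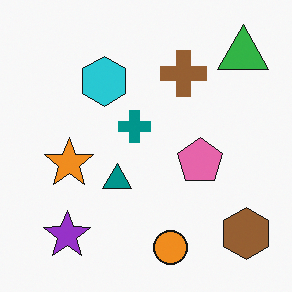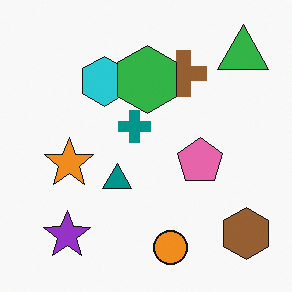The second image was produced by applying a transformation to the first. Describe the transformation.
The image was overlaid with an additional green hexagon.

A green hexagon appears in the second image that is absent from the first.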